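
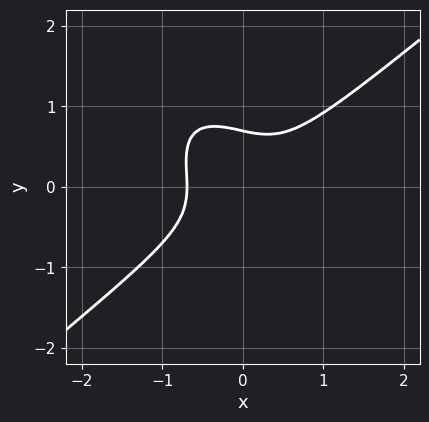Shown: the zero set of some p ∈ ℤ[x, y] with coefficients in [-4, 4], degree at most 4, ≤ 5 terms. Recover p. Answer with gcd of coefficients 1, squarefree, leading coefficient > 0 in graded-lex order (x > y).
3*x^3 - 2*x*y^2 - 3*y^3 + 1

First, the degree is 3 — a generic line meets the curve in up to 3 points.
Finally, matching integer coefficients to the picture gives p.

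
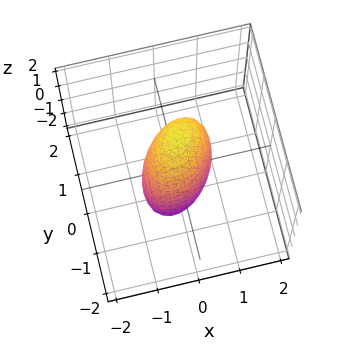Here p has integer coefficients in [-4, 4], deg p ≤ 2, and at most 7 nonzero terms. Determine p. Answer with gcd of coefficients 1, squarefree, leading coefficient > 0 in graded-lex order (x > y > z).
(a) The degree is 2 — no degree-1 surface has this shape.
(b) The integer polynomial consistent with all of this is the stated p.

3*x^2 - 2*x*y + 3*y^2 - y*z + z^2 - 2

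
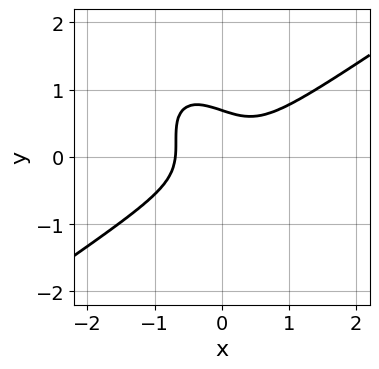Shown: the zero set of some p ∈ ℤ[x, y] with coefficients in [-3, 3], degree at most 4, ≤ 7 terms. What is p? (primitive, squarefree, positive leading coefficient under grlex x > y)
(a) deg p = 3. No degree-2 curve has this shape.
(b) Matching integer coefficients to the picture gives p.

3*x^3 - x^2*y - 3*x*y^2 - 3*y^3 + 1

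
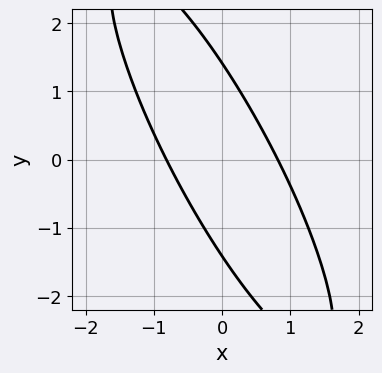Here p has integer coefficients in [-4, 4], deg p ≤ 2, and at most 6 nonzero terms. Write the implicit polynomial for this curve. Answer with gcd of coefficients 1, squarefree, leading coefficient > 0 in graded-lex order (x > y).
3*x^2 + 3*x*y + y^2 - 2

Degree: a generic line meets the curve in up to 2 points, so deg p = 2.
Solving for integer coefficients yields p as stated.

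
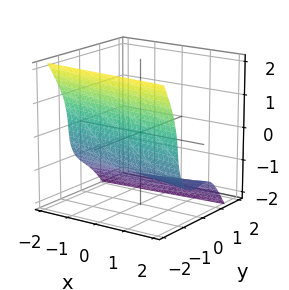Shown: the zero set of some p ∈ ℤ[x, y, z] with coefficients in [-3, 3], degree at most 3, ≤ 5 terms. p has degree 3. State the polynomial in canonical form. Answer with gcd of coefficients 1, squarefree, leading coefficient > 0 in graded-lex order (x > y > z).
3*y^3 + z^3 - x*y - y*z + 2

(a) The degree is 3 — the shape is more complex than any degree-2 surface.
(b) Checking where it meets the axes: the surface avoids every integer x-axis point in the box.
(c) Assembling these constraints gives the stated polynomial.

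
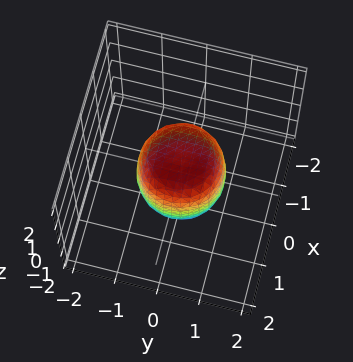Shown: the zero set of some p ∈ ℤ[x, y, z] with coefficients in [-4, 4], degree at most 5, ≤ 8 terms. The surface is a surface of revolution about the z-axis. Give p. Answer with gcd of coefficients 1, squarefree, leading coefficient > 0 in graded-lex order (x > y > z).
The degree is 4 — a generic line meets the surface in up to 4 points.
Symmetry: the z-axis is an axis of rotation, so x and y enter only as x² + y².
Observable constraints: a circular section at z = 0 has radius exactly 1; the x-axis gridline crossings are at x ∈ {-1, 1}; among the integer gridlines, it crosses the y-axis at y ∈ {-1, 1}; among the integer gridlines, it crosses the z-axis at z ∈ {-1, 1}.
Assembling these constraints gives the stated polynomial.

2*x^4 + 4*x^2*y^2 + 2*y^4 - x^2 - y^2 + z^2 - 1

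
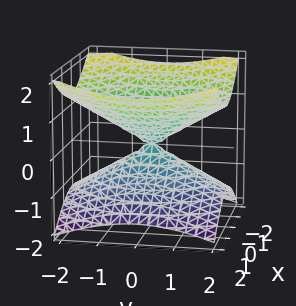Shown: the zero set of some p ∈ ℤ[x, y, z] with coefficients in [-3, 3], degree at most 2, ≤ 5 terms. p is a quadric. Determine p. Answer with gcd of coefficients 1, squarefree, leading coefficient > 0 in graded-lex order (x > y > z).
2*x^2 + y^2 - 3*z^2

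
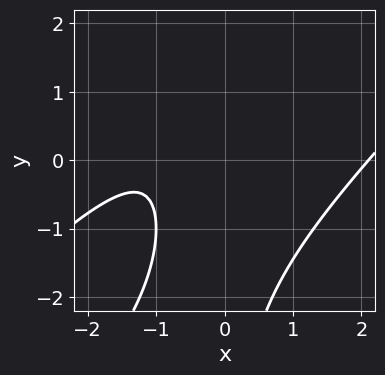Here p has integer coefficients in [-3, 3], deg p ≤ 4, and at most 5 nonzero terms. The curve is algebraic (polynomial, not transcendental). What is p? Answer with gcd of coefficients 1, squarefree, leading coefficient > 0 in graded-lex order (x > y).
x^3 - 2*x^2*y + x*y^2 - 3*x - 3

1. deg p = 3. A generic line meets the curve in up to 3 points.
2. From the axis intercepts and sections: it misses every integer gridline on the y-axis; no x-intercept at any integer in the box.
3. The integer polynomial consistent with all of this is the stated p.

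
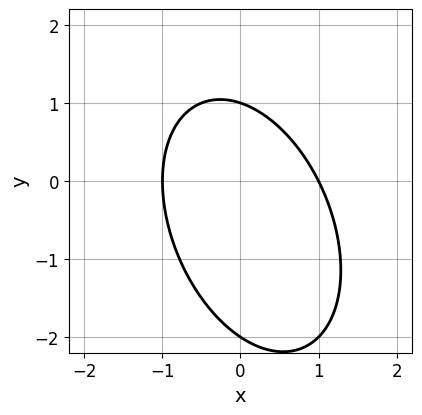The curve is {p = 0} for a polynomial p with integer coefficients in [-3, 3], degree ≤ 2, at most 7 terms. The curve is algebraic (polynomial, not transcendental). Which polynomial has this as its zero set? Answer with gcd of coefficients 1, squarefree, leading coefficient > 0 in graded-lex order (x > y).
First, degree: the shape is more complex than any degree-1 curve, so deg p = 2.
Then, from the axis intercepts and sections: the x-axis gridline crossings are at x ∈ {-1, 1}; among the integer gridlines, it crosses the y-axis at y ∈ {-2, 1}.
Finally, matching integer coefficients to the picture gives p.

2*x^2 + x*y + y^2 + y - 2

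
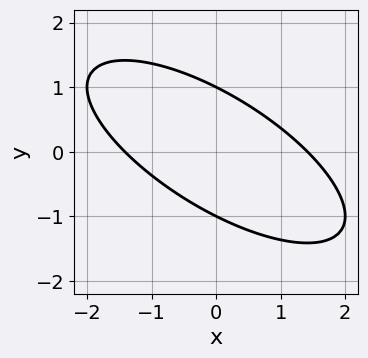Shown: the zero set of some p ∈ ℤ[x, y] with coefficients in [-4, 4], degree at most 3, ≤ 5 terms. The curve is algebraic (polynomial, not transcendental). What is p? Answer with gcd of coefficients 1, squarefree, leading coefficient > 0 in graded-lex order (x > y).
x^2 + 2*x*y + 2*y^2 - 2

First, degree: the shape is more complex than any degree-1 curve, so deg p = 2.
Then, from the axis intercepts and sections: among the integer gridlines, it crosses the y-axis at y ∈ {-1, 1}.
Finally, the integer polynomial consistent with all of this is the stated p.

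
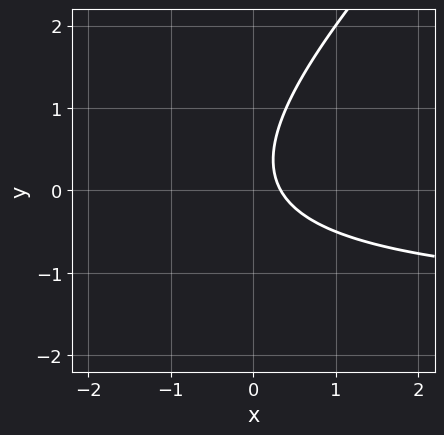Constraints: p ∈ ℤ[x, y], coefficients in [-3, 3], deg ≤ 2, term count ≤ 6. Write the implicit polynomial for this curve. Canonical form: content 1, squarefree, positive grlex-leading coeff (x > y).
2*x*y - 2*y^2 + 3*x + y - 1

(a) Degree: no degree-1 curve has this shape, so deg p = 2.
(b) Reading off the gridlines: it misses every integer gridline on the y-axis.
(c) Fitting integer coefficients to these (and the overall shape) gives p.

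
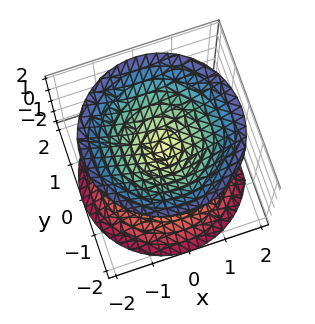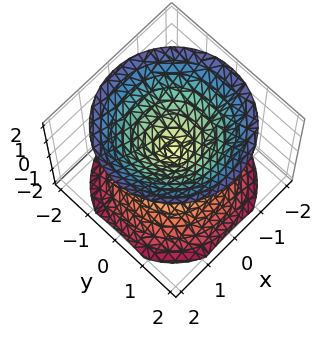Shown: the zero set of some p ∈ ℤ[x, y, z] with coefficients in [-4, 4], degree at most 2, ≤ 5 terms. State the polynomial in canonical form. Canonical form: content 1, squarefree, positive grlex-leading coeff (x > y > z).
I count 2 distinct pieces. They look like related sheets of one shape, so recover p as a whole.
Degree: two nappes meeting at a single point; a quadric, so deg p = 2.
By symmetry, the surface is invariant under rotation about z: p = q(x² + y², z); it's symmetric under z → −z, forcing even powers of z.
Reading off the gridlines: it meets the x-axis at x = 0 (among the integer gridlines); one y-axis crossing is at y = 0.
These observations pin down the coefficients.

x^2 + y^2 - z^2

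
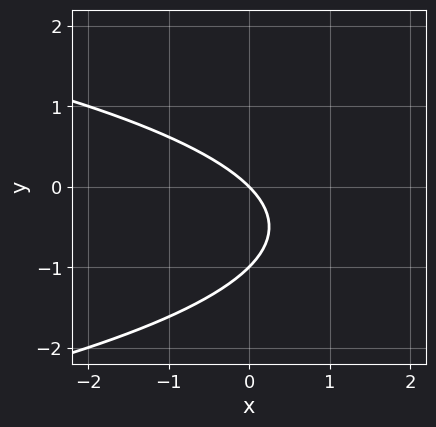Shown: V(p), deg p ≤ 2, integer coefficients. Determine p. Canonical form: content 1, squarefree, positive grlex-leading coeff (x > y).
1. Degree: no degree-1 curve has this shape, so deg p = 2.
2. From the axis intercepts and sections: the y-axis gridline crossings are at y ∈ {-1, 0}; it meets the x-axis at x = 0 (among the integer gridlines).
3. Together with the visible shape, these determine p as stated.

y^2 + x + y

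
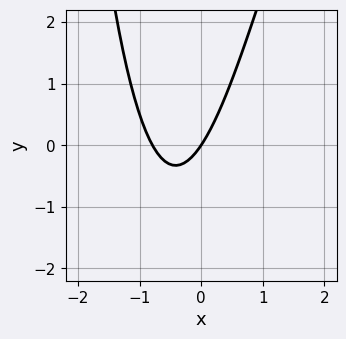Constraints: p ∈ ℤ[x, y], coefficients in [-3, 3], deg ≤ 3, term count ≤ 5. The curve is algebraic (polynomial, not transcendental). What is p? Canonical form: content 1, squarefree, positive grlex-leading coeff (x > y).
x^3 - 3*x^2 - 3*x + 2*y

(a) Degree: no degree-2 curve has this shape, so deg p = 3.
(b) Reading off the gridlines: one x-axis crossing is at x = 0; one y-axis crossing is at y = 0.
(c) Matching integer coefficients to the picture gives p.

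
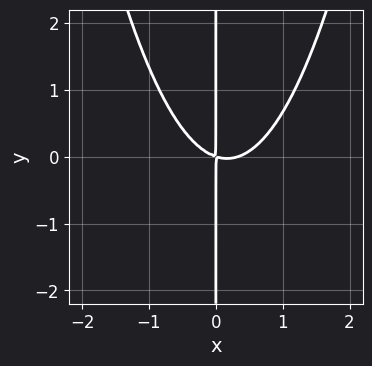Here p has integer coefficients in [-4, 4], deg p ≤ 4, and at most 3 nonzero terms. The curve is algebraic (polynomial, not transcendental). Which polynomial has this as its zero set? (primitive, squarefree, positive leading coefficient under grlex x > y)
3*x^3 - x^2 - 3*x*y

(a) deg p = 3. No degree-2 curve has this shape.
(b) Reading off the gridlines: the visible y-axis segment lies entirely on the curve.
(c) Putting this together gives p.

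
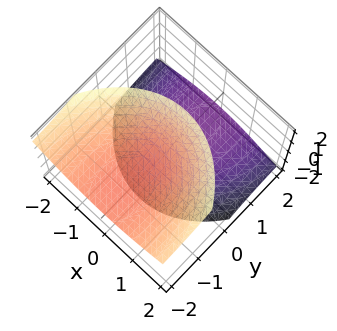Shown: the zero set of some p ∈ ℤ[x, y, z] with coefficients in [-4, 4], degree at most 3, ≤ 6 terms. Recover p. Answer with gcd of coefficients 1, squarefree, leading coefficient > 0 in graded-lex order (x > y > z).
First, I count 2 distinct pieces.
Then, deg p = 2.
Then, from the visible intercepts: no x-intercept at any integer in the box; it misses every integer gridline on the y-axis.
Finally, matching integer coefficients to the picture gives p.

2*x^2 + y^2 + 3*y*z - 2*z^2 + 3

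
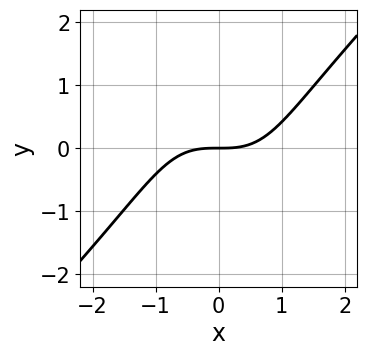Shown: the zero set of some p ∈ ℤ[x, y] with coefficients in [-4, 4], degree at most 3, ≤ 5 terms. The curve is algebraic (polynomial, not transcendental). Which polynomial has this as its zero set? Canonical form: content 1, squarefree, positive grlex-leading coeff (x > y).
x^3 - x*y^2 - 2*y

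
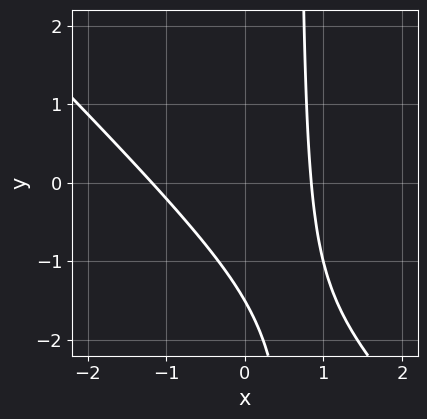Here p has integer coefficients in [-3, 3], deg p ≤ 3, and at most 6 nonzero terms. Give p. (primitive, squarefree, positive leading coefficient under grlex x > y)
3*x^2 + 3*x*y + x - 2*y - 3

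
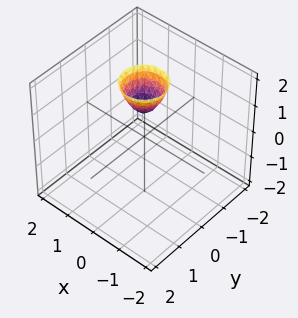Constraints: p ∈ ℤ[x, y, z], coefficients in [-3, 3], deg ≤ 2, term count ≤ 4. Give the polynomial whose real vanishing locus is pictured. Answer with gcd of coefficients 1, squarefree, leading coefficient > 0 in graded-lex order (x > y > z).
2*x^2 + 2*y^2 - z + 1

(a) The degree is 2 — no degree-1 surface has this shape.
(b) Symmetries: every cross-section ⟂ z is a circle, so x, y appear only via x² + y².
(c) From the visible intercepts: it misses every integer gridline on the y-axis; the surface avoids every integer x-axis point in the box.
(d) Fitting integer coefficients to these (and the overall shape) gives p. Check: (0, 0, 1) on the z-axis lies on the surface, and p(0, 0, 1) = 0. ✓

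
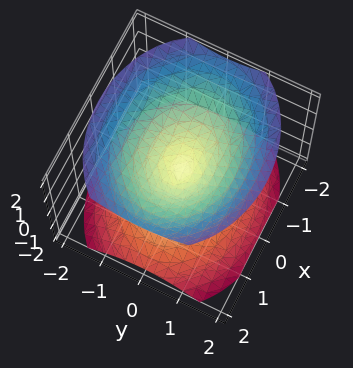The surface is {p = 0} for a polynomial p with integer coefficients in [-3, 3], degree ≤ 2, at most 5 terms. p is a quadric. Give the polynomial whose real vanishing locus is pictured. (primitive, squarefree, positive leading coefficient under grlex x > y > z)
2*x^2 + 3*y^2 - 3*z^2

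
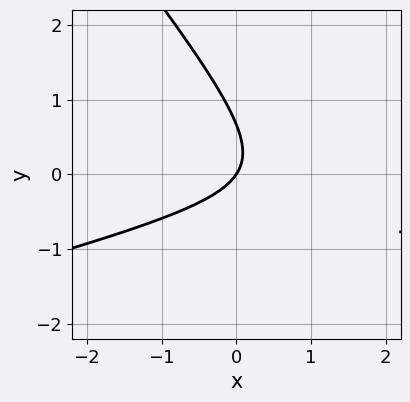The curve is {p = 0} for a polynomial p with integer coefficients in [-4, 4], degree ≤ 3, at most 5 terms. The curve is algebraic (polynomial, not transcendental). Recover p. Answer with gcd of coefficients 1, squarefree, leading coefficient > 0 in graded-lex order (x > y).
x^2 - 3*x*y - 3*y^2 - 3*x + 2*y

1. The degree is 2 — no degree-1 curve has this shape.
2. Observable constraints: it meets the y-axis at y = 0 (among the integer gridlines); one x-axis crossing is at x = 0.
3. Assembling these constraints gives the stated polynomial.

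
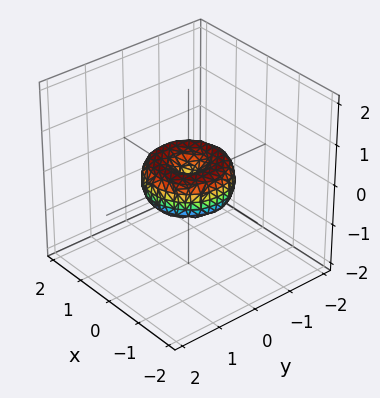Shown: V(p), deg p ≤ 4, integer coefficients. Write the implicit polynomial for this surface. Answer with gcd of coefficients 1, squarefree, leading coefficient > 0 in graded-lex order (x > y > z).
First, degree: a generic line meets the surface in up to 4 points, so deg p = 4.
Then, symmetry: every cross-section ⟂ z is a circle, so x, y appear only via x² + y².
Then, from the visible intercepts: among the integer gridlines, it crosses the y-axis at y ∈ {-1, 0, 1}; among the integer gridlines, it crosses the x-axis at x ∈ {-1, 0, 1}; one z-axis crossing is at z = 0; a circular section at z = 0 has radius exactly 1.
Finally, fitting integer coefficients to these (and the overall shape) gives p.

x^4 + 2*x^2*y^2 + y^4 - x^2 - y^2 + z^2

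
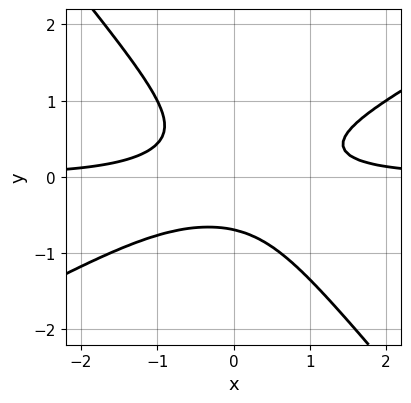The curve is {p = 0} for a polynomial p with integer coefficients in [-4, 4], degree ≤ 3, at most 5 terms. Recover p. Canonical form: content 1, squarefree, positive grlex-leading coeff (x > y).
2*x^2*y - 2*x*y^2 - 3*y^3 - 1

(a) The degree is 3 — a generic line meets the curve in up to 3 points.
(b) From the visible intercepts: it misses every integer gridline on the x-axis.
(c) Matching integer coefficients to the picture gives p.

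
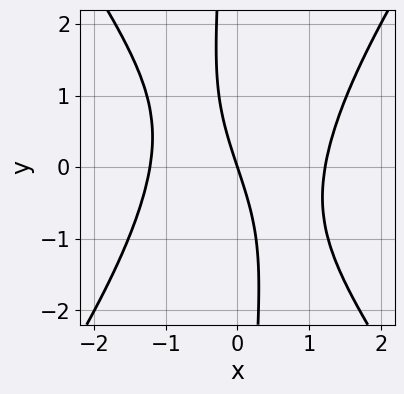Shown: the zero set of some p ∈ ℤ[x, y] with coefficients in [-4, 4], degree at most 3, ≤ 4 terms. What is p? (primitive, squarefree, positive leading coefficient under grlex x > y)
2*x^3 - x*y^2 - 3*x - y

The degree is 3 — no degree-2 curve has this shape.
Checking where it meets the axes: one x-axis crossing is at x = 0; it crosses the y-axis at the gridline y = 0.
Assembling these constraints gives the stated polynomial.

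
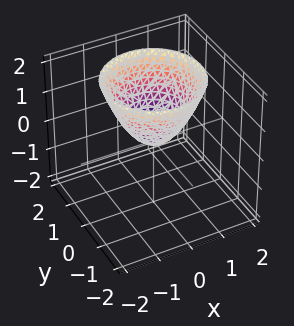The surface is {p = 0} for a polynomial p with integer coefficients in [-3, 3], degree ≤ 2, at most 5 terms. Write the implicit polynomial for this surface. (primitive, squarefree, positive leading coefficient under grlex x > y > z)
deg p = 2. A single bowl opening along one axis; a quadric.
Symmetry: the z-axis is an axis of rotation, so x and y enter only as x² + y².
Observable constraints: it crosses the x-axis at the gridline x = 0; it crosses the y-axis at the gridline y = 0; it crosses the z-axis at the gridline z = 0.
The integer polynomial consistent with all of this is the stated p.

x^2 + y^2 - z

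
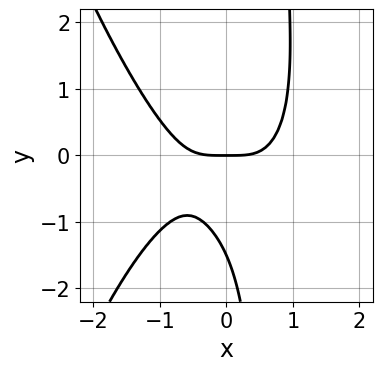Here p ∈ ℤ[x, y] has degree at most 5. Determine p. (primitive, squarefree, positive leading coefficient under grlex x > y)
3*x^4 + 3*x*y^2 - 2*y^2 - 3*y

(a) Degree: no degree-3 curve has this shape, so deg p = 4.
(b) Observable constraints: it meets the y-axis at y = 0 (among the integer gridlines); it crosses the x-axis at the gridline x = 0.
(c) These observations pin down the coefficients.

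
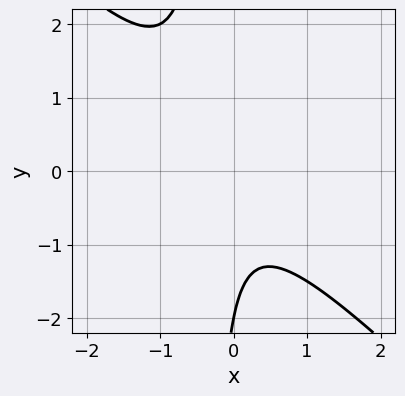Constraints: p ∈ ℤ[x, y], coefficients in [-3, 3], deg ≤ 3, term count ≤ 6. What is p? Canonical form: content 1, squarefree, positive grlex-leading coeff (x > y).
3*x^2 + 3*x*y + x + y + 2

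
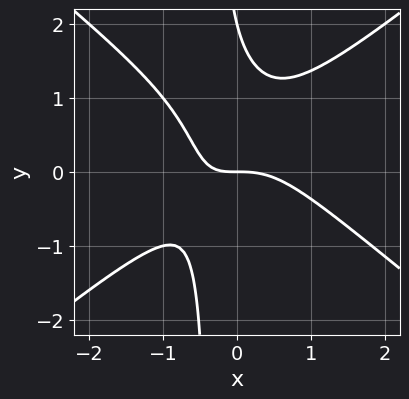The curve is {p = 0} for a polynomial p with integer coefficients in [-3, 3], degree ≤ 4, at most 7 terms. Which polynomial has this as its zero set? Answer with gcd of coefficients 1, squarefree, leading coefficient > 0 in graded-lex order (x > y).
1. The degree is 3 — a generic line meets the curve in up to 3 points.
2. Observable constraints: the y-axis gridline crossings are at y ∈ {0, 2}; one x-axis crossing is at x = 0.
3. Solving for integer coefficients yields p as stated.

2*x^3 - 3*x*y^2 + 2*x*y - y^2 + 2*y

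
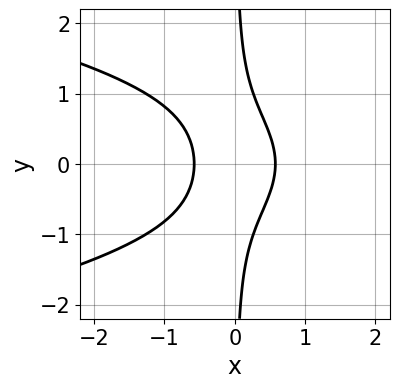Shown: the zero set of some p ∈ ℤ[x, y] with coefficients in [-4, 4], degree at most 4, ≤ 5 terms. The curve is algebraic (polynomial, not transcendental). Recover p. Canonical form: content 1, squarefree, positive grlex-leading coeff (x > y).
1. deg p = 3.
2. Symmetries: it's symmetric under y → −y, forcing even powers of y.
3. From the visible intercepts: no y-intercept at any integer in the box.
4. Together with the visible shape, these determine p as stated.

3*x*y^2 + 3*x^2 - 1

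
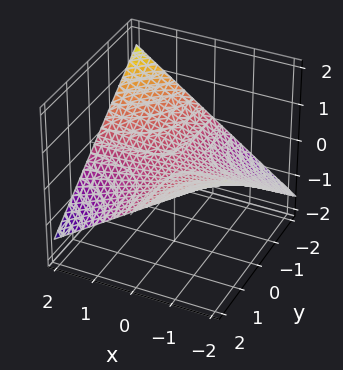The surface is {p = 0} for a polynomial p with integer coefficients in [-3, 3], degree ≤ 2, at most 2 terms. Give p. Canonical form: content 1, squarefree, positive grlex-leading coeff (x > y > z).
x*y + 3*z

deg p = 2. A hyperbolic paraboloid; a quadric.
From the axis intercepts and sections: the visible x-axis segment lies entirely on the surface; it meets the z-axis at z = 0 (among the integer gridlines).
Putting this together gives p. Check: (0, -1, 0) on the y-axis lies on the surface, and p(0, -1, 0) = 0. ✓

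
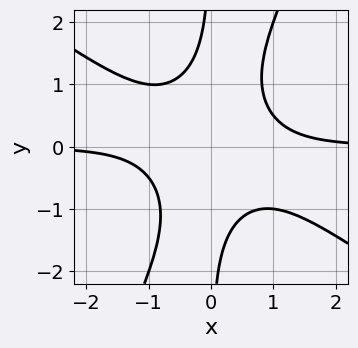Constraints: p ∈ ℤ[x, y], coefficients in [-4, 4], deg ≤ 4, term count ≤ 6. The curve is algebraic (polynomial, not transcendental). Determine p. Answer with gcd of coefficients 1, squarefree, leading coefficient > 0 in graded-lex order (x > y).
3*x^3*y + 3*x^2*y^2 - 2*x*y^3 - 2

1. Degree: no degree-3 curve has this shape, so deg p = 4.
2. Reading off the gridlines: no y-intercept at any integer in the box; it misses every integer gridline on the x-axis.
3. The integer polynomial consistent with all of this is the stated p.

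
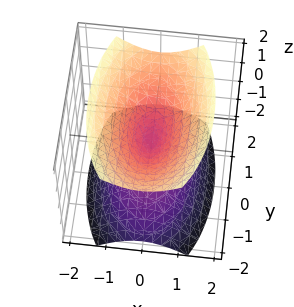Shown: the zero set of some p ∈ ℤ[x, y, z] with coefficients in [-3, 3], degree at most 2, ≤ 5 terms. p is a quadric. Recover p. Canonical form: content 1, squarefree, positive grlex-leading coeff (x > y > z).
3*x^2 + y^2 - 2*z^2

First, the picture has 2 separate pieces. Treating them together as one polynomial.
Next, degree: two nappes meeting at a single point; a quadric, so deg p = 2.
Then, symmetries: it's symmetric under y → −y, forcing even powers of y; the x ↦ −x reflection is a symmetry, so x appears only in even powers; mirror symmetry z ↦ −z ⇒ only even powers of z.
Next, from the visible intercepts: it crosses the z-axis at the gridline z = 0; it meets the y-axis at y = 0 (among the integer gridlines); it meets the x-axis at x = 0 (among the integer gridlines).
Finally, fitting integer coefficients to these (and the overall shape) gives p.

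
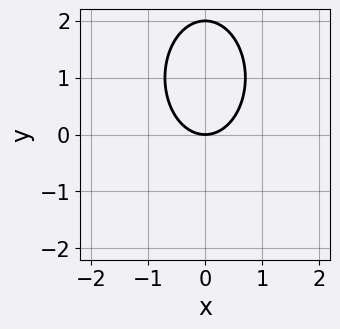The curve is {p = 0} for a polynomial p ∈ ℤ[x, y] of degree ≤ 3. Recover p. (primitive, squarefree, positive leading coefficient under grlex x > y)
2*x^2 + y^2 - 2*y

First, deg p = 2. No degree-1 curve has this shape.
Next, symmetries: mirror symmetry x ↦ −x ⇒ only even powers of x.
Next, from the axis intercepts and sections: the y-axis gridline crossings are at y ∈ {0, 2}; it meets the x-axis at x = 0 (among the integer gridlines).
Finally, together with the visible shape, these determine p as stated.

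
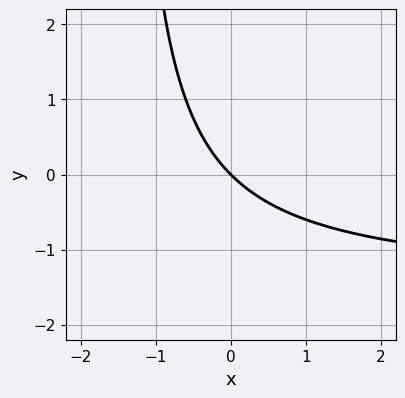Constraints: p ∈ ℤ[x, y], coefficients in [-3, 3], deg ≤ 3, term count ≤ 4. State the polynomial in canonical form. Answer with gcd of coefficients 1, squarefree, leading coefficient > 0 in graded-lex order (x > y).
1. Degree: a generic line meets the curve in up to 2 points, so deg p = 2.
2. Checking where it meets the axes: one y-axis crossing is at y = 0; it crosses the x-axis at the gridline x = 0.
3. Matching integer coefficients to the picture gives p.

2*x*y + 3*x + 3*y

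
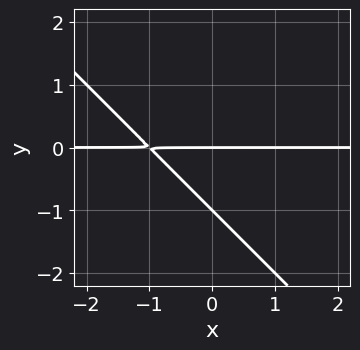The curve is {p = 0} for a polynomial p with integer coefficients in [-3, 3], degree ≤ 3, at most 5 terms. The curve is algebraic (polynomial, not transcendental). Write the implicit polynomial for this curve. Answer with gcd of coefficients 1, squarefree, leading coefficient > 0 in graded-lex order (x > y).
1. Degree: the shape is more complex than any degree-1 curve, so deg p = 2.
2. Against the integer gridlines: every point of the x-axis in the box is on the curve; among the integer gridlines, it crosses the y-axis at y ∈ {-1, 0}.
3. The integer polynomial consistent with all of this is the stated p.

x*y + y^2 + y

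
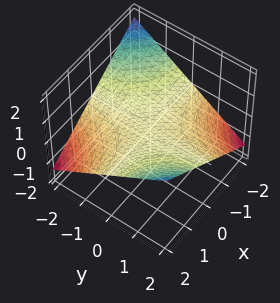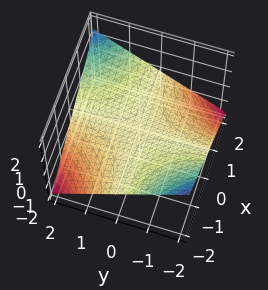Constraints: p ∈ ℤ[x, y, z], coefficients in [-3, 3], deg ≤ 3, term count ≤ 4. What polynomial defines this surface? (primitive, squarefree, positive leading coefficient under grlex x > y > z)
First, the degree is 2 — a saddle surface; a quadric.
Then, observable constraints: the visible y-axis segment lies entirely on the surface; the visible x-axis segment lies entirely on the surface; it crosses the z-axis at the gridline z = 0.
Finally, matching integer coefficients to the picture gives p.

x*y - 3*z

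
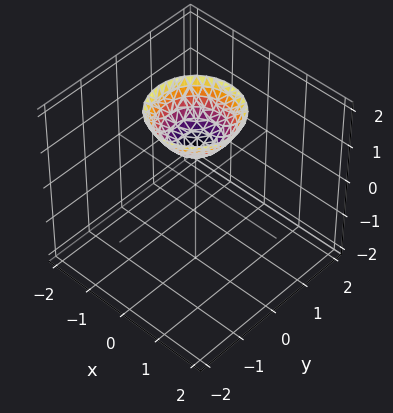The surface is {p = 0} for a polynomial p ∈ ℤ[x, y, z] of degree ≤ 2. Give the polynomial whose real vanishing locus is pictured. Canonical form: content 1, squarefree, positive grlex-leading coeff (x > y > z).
x^2 + y^2 - z + 1

1. deg p = 2. The shape is more complex than any degree-1 surface.
2. Symmetry: the surface is invariant under rotation about z: p = q(x² + y², z).
3. Observable constraints: a circular section at z = 2 has radius exactly 1; the surface avoids every integer x-axis point in the box; it crosses the z-axis at the gridline z = 1.
4. The integer polynomial consistent with all of this is the stated p.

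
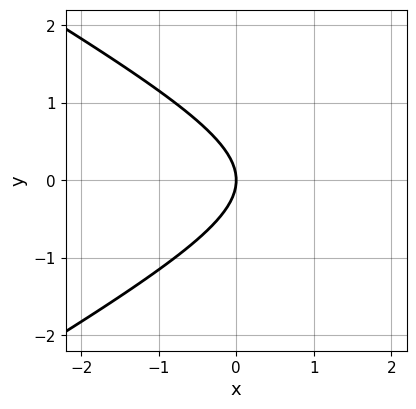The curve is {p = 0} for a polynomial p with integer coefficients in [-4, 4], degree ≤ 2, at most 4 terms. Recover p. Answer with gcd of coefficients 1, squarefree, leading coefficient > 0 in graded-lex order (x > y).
x^2 - 3*y^2 - 3*x

deg p = 2. The shape is more complex than any degree-1 curve.
Symmetries: mirror symmetry y ↦ −y ⇒ only even powers of y.
Reading off the gridlines: it meets the x-axis at x = 0 (among the integer gridlines); one y-axis crossing is at y = 0.
Together with the visible shape, these determine p as stated.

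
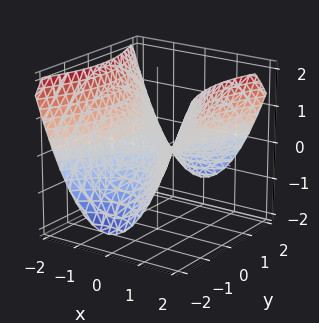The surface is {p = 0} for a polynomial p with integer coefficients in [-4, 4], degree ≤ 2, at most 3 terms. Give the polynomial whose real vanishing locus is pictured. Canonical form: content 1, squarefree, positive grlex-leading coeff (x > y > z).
(a) deg p = 2. A saddle surface; a quadric.
(b) Symmetries: the x ↦ −x reflection is a symmetry, so x appears only in even powers; mirror symmetry y ↦ −y ⇒ only even powers of y.
(c) From the axis intercepts and sections: it crosses the y-axis at the gridline y = 0; it meets the x-axis at x = 0 (among the integer gridlines).
(d) Putting this together gives p.

2*x^2 - y^2 - 3*z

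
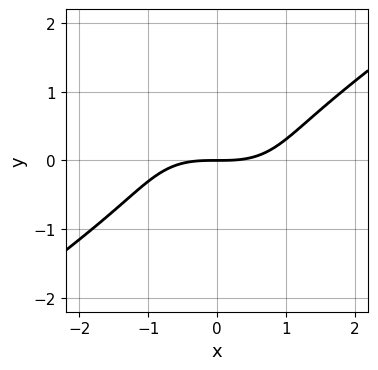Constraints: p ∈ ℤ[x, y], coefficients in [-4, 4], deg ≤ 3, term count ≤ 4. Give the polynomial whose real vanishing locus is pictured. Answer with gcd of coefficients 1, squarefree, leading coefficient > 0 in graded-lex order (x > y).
First, deg p = 3. The shape is more complex than any degree-2 curve.
Then, reading off the gridlines: it meets the y-axis at y = 0 (among the integer gridlines); one x-axis crossing is at x = 0.
Finally, putting this together gives p.

x^3 - 3*y^3 - 3*y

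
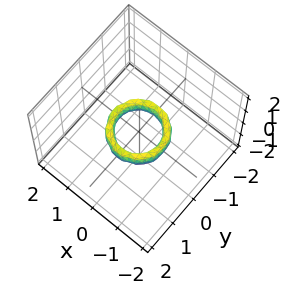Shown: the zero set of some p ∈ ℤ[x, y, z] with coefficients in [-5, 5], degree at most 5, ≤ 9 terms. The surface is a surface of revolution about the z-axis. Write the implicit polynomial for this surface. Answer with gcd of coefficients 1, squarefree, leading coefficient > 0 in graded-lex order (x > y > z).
First, deg p = 4.
Next, symmetries: rotational symmetry about the z-axis ⇒ p depends on x, y only through x² + y².
Then, from the axis intercepts and sections: a circular section at z = 0 has radius between 0 and 1; among the integer gridlines, it crosses the x-axis at x ∈ {-1, 1}; the y-axis gridline crossings are at y ∈ {-1, 1}; it misses every integer gridline on the z-axis.
Finally, assembling these constraints gives the stated polynomial.

2*x^4 + 4*x^2*y^2 + 2*y^4 - 3*x^2 - 3*y^2 + z^2 + 1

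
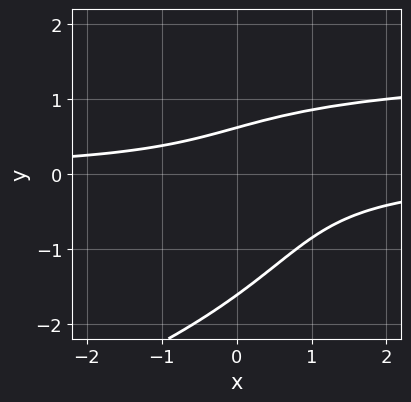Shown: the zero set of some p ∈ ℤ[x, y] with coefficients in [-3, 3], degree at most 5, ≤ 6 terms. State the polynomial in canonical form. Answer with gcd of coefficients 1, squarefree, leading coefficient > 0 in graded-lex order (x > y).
y^4 + 2*x*y^2 - 3*x*y + 3*y - 2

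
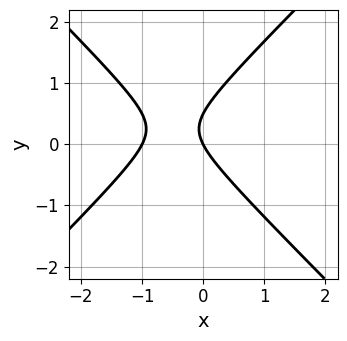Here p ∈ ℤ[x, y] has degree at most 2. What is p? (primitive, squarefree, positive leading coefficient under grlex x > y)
2*x^2 - 2*y^2 + 2*x + y

(a) The degree is 2 — a generic line meets the curve in up to 2 points.
(b) From the axis intercepts and sections: among the integer gridlines, it crosses the x-axis at x ∈ {-1, 0}; it meets the y-axis at y = 0 (among the integer gridlines).
(c) Together with the visible shape, these determine p as stated.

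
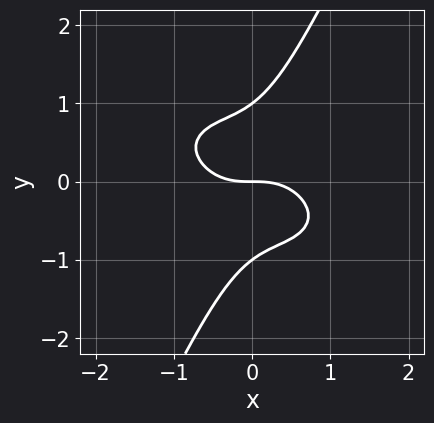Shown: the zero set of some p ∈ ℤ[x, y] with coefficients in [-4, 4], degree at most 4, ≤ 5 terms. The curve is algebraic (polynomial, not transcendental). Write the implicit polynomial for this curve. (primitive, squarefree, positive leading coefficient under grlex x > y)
First, the degree is 3 — a generic line meets the curve in up to 3 points.
Then, observable constraints: the y-axis gridline crossings are at y ∈ {-1, 0, 1}; one x-axis crossing is at x = 0.
Finally, fitting integer coefficients to these (and the overall shape) gives p.

2*x^3 + 2*x^2*y + 3*x*y^2 - 2*y^3 + 2*y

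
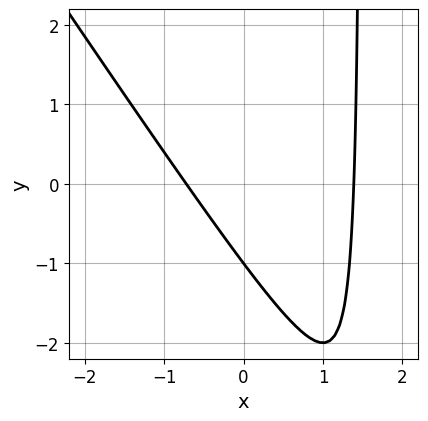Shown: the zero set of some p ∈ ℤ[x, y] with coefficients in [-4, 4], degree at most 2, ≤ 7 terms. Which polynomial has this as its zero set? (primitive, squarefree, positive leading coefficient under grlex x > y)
1. The degree is 2 — no degree-1 curve has this shape.
2. Checking where it meets the axes: it crosses the y-axis at the gridline y = -1.
3. Fitting integer coefficients to these (and the overall shape) gives p.

3*x^2 + 2*x*y - 2*x - 3*y - 3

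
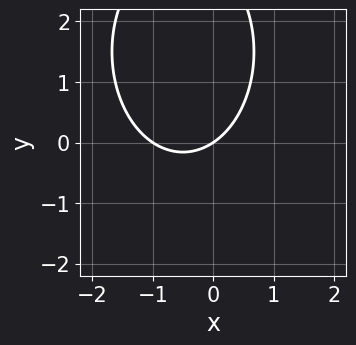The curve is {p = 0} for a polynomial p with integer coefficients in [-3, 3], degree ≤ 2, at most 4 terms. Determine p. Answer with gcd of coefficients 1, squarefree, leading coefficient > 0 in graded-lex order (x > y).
2*x^2 + y^2 + 2*x - 3*y

First, the degree is 2 — a generic line meets the curve in up to 2 points.
Then, observable constraints: it meets the y-axis at y = 0 (among the integer gridlines); the x-axis gridline crossings are at x ∈ {-1, 0}.
Finally, assembling these constraints gives the stated polynomial.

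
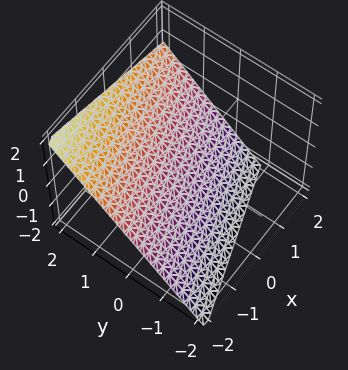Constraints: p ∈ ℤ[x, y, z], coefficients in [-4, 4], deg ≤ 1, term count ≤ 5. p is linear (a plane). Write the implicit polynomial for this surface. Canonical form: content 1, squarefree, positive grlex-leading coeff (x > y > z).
Degree: the surface is flat (a plane), so deg p = 1.
Reading off the gridlines: it crosses the x-axis at the gridline x = -2.
Matching integer coefficients to the picture gives p.

x - 3*y + 3*z + 2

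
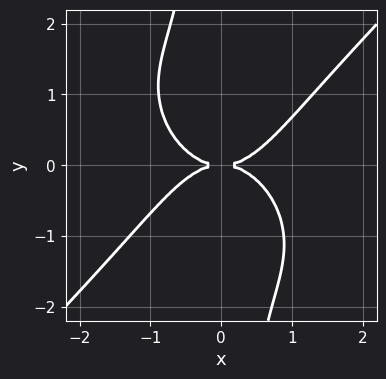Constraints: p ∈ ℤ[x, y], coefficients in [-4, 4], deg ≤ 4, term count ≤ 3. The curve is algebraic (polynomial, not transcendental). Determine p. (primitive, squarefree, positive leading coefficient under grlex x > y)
The degree is 4 — no degree-3 curve has this shape.
Against the integer gridlines: it crosses the y-axis at the gridline y = 0; one x-axis crossing is at x = 0.
Together with the visible shape, these determine p as stated.

2*x^4 - 2*x*y^3 - 3*y^2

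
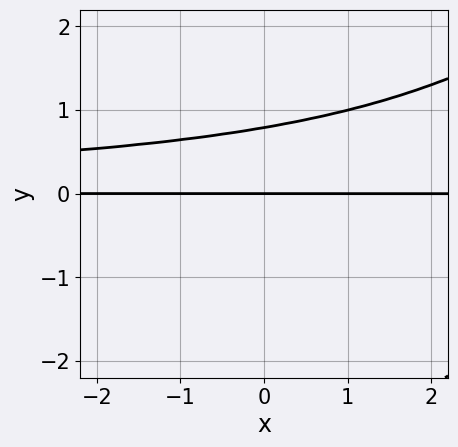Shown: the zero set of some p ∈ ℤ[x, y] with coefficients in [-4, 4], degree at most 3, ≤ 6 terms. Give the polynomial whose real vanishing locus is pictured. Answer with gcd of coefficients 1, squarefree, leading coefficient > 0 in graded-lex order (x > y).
x*y^2 - y^3 - 3*y^2 + 3*y

1. Degree: no degree-2 curve has this shape, so deg p = 3.
2. Observable constraints: one y-axis crossing is at y = 0; the visible x-axis segment lies entirely on the curve.
3. Putting this together gives p.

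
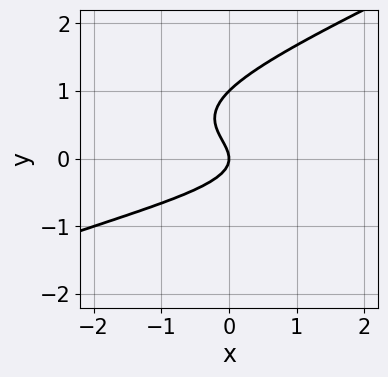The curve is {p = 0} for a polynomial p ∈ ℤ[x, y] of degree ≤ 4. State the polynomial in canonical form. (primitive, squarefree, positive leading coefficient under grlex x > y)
x*y^2 - 2*y^3 + 2*y^2 + x

1. Degree: no degree-2 curve has this shape, so deg p = 3.
2. Checking where it meets the axes: among the integer gridlines, it crosses the y-axis at y ∈ {0, 1}; it crosses the x-axis at the gridline x = 0.
3. Together with the visible shape, these determine p as stated.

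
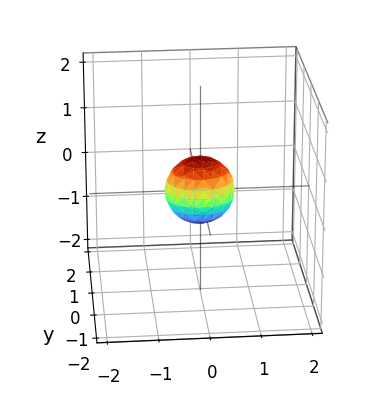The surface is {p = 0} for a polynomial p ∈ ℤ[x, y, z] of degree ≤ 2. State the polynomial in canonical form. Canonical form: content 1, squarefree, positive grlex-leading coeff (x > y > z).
2*x^2 + 3*y^2 + 2*z^2 - 1

First, deg p = 2. A closed, bounded, convex surface; a quadric.
Next, symmetries: it's symmetric under y → −y, forcing even powers of y; the x ↦ −x reflection is a symmetry, so x appears only in even powers; the z ↦ −z reflection is a symmetry, so z appears only in even powers.
Finally, together with the visible shape, these determine p as stated.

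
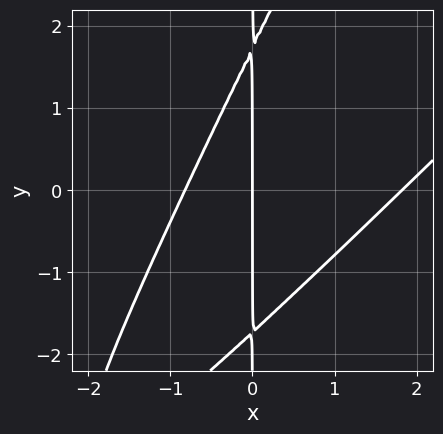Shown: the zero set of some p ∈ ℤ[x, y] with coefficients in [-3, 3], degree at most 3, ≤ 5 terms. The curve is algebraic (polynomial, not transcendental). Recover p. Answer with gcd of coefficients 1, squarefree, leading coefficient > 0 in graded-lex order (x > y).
First, degree: no degree-2 curve has this shape, so deg p = 3.
Next, observable constraints: every point of the y-axis in the box is on the curve; one x-axis crossing is at x = 0.
Finally, together with the visible shape, these determine p as stated.

2*x^3 - 3*x^2*y + x*y^2 - 2*x^2 - 3*x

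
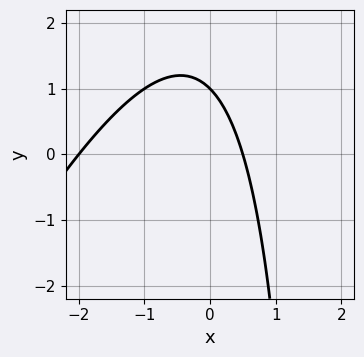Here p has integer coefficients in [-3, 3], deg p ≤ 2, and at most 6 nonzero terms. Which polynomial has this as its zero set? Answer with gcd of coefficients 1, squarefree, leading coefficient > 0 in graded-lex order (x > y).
1. The degree is 2 — no degree-1 curve has this shape.
2. From the axis intercepts and sections: one x-axis crossing is at x = -2; it crosses the y-axis at the gridline y = 1.
3. Together with the visible shape, these determine p as stated.

2*x^2 - x*y + 3*x + 2*y - 2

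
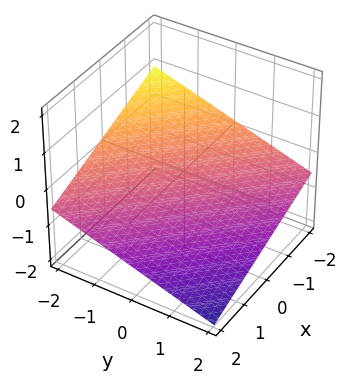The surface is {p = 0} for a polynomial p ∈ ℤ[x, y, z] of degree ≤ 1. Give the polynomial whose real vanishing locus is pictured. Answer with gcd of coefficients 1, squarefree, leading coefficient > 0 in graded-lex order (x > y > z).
First, degree: every cross-section is a straight line — this is a plane, so deg p = 1.
Next, observable constraints: it meets the y-axis at y = -2 (among the integer gridlines); one x-axis crossing is at x = -2.
Finally, matching integer coefficients to the picture gives p.

x + y + 3*z + 2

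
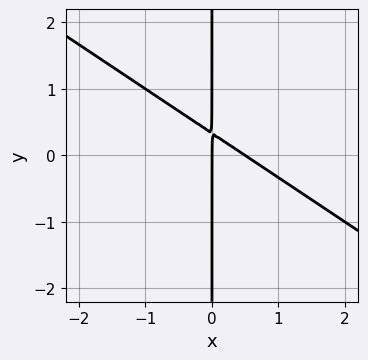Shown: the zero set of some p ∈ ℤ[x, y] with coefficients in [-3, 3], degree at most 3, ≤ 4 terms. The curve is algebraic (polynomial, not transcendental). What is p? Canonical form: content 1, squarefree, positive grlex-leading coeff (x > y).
2*x^2 + 3*x*y - x

1. deg p = 2. The shape is more complex than any degree-1 curve.
2. Checking where it meets the axes: every point of the y-axis in the box is on the curve; one x-axis crossing is at x = 0.
3. Assembling these constraints gives the stated polynomial.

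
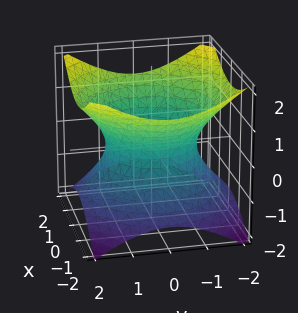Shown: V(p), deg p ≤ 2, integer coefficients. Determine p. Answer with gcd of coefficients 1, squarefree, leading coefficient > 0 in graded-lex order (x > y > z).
2*x^2 + 2*y^2 - 3*z^2 - 3

The degree is 2 — the shape is more complex than any degree-1 surface.
By symmetry, the surface is invariant under rotation about z: p = q(x² + y², z).
From the axis intercepts and sections: the surface avoids every integer z-axis point in the box; a circular section at z = -1 has radius between 1 and 2.
Matching integer coefficients to the picture gives p.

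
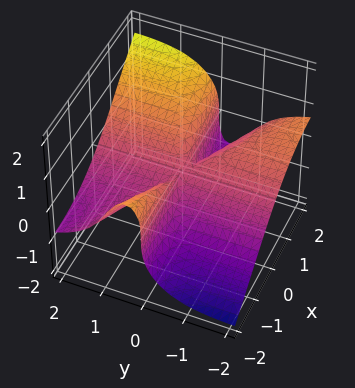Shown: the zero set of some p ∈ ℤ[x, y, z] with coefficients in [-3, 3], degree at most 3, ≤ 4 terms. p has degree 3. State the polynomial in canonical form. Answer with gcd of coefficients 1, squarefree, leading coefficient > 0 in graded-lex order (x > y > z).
1. The degree is 3 — no degree-2 surface has this shape.
2. Checking where it meets the axes: the visible x-axis segment lies entirely on the surface; every point of the y-axis in the box is on the surface.
3. The integer polynomial consistent with all of this is the stated p.

x^2*y + 2*x*y^2 - 3*y^2*z - z^3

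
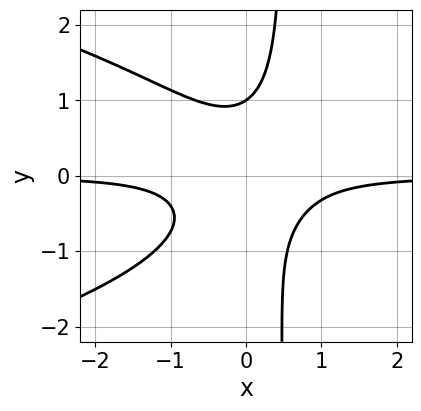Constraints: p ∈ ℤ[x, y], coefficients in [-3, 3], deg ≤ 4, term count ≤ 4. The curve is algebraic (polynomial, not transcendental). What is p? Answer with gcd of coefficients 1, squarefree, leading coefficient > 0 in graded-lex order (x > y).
deg p = 4.
From the axis intercepts and sections: it misses every integer gridline on the x-axis; one y-axis crossing is at y = 1.
Matching integer coefficients to the picture gives p.

2*x*y^3 + 3*x^2*y - y^3 + 1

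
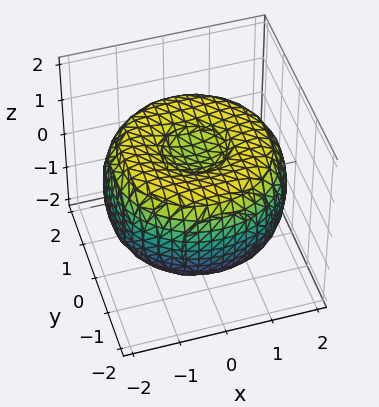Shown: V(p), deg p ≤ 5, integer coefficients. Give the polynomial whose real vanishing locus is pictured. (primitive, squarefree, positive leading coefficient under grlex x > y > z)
x^4 + 2*x^2*y^2 + y^4 - 3*x^2 - 3*y^2 + 3*z^2 - 2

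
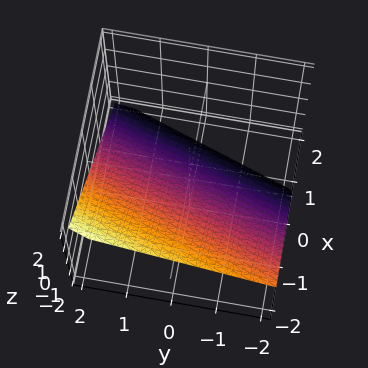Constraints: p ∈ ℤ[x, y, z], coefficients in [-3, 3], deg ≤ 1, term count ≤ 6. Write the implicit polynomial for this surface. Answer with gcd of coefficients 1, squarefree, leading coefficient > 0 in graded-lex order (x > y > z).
Degree: every cross-section is a straight line — this is a plane, so deg p = 1.
Against the integer gridlines: one y-axis crossing is at y = 2.
Fitting integer coefficients to these (and the overall shape) gives p.

3*x - y + 3*z + 2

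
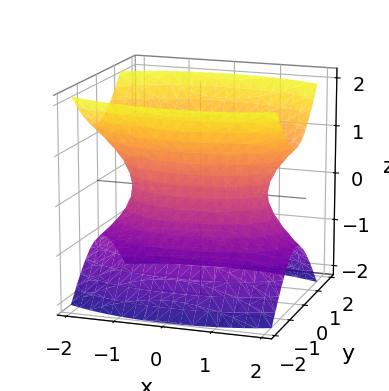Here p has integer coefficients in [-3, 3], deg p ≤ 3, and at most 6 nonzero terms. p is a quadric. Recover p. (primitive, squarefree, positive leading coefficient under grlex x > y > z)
First, deg p = 2. An hourglass — one-sheet hyperboloid; a quadric.
Next, symmetries: mirror symmetry x ↦ −x ⇒ only even powers of x; the z ↦ −z reflection is a symmetry, so z appears only in even powers; the y ↦ −y reflection is a symmetry, so y appears only in even powers.
Next, reading off the gridlines: no z-intercept at any integer in the box.
Finally, putting this together gives p.

x^2 + 3*y^2 - 2*z^2 - 2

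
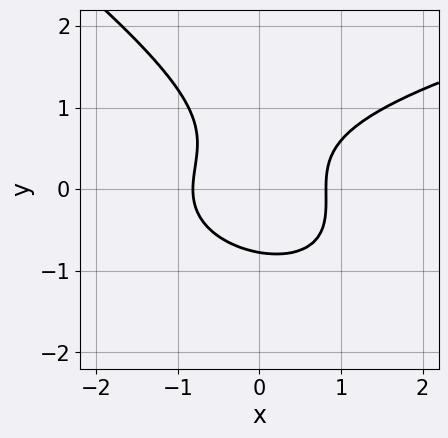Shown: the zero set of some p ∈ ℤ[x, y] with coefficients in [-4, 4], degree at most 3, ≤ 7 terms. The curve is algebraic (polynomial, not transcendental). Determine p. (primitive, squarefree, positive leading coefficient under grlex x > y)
(a) deg p = 3.
(b) Putting this together gives p.

2*x*y^2 + 3*y^3 - 3*x^2 - y^2 + 2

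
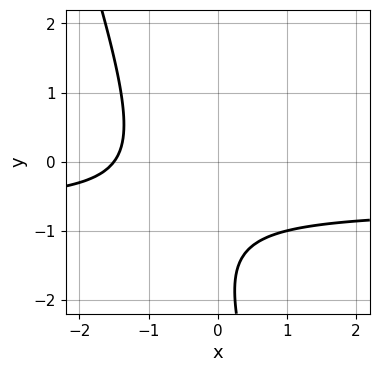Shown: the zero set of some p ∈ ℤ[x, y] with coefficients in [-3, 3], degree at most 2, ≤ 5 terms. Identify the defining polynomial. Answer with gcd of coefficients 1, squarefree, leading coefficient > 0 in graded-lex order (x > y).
First, the degree is 2 — the shape is more complex than any degree-1 curve.
Next, observable constraints: no y-intercept at any integer in the box.
Finally, matching integer coefficients to the picture gives p.

3*x*y + y^2 + 2*x + 3*y + 3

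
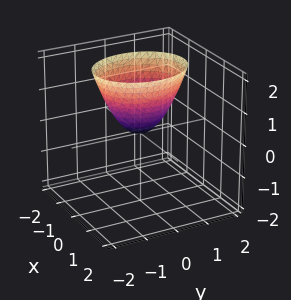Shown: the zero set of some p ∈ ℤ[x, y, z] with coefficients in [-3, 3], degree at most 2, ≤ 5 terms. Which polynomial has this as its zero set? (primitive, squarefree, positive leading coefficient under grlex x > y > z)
3*x^2 + 2*y^2 - 2*z

1. deg p = 2.
2. Symmetries: it's symmetric under x → −x, forcing even powers of x; it's symmetric under y → −y, forcing even powers of y.
3. Checking where it meets the axes: one x-axis crossing is at x = 0; it meets the y-axis at y = 0 (among the integer gridlines).
4. Putting this together gives p.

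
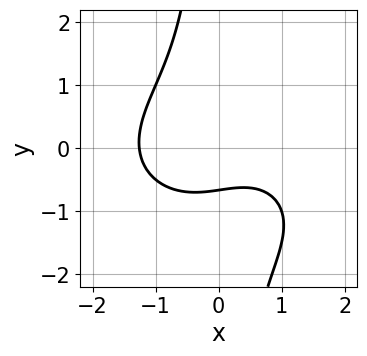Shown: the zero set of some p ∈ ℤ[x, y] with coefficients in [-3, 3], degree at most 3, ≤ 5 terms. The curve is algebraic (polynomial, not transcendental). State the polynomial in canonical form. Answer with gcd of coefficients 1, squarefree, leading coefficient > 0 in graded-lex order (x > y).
Degree: the shape is more complex than any degree-2 curve, so deg p = 3.
Solving for integer coefficients yields p as stated.

x^3 + 2*x*y^2 + 2*x*y + 3*y + 2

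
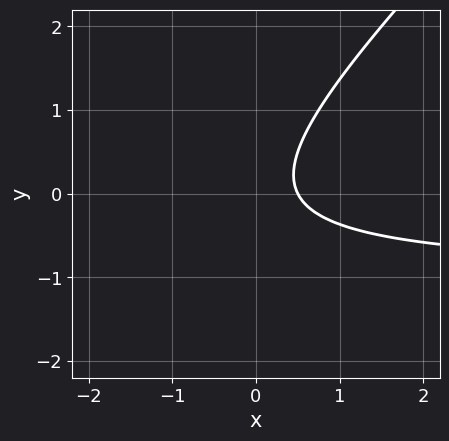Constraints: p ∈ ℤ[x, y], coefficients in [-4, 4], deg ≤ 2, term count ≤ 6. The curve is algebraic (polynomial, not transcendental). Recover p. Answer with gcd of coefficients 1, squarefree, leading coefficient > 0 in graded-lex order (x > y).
2*x*y - 2*y^2 + 2*x - 1

First, deg p = 2.
Then, from the axis intercepts and sections: the curve avoids every integer y-axis point in the box.
Finally, these observations pin down the coefficients.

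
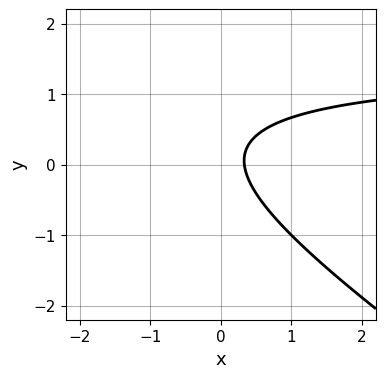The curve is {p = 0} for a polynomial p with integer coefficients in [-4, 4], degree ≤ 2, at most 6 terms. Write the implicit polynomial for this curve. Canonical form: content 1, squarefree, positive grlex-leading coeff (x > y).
2*x*y + 3*y^2 - 3*x - y + 1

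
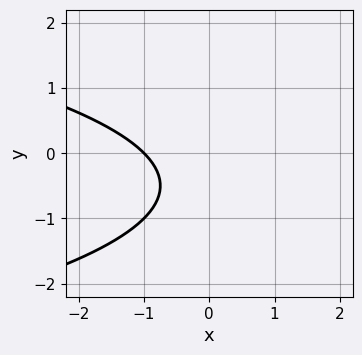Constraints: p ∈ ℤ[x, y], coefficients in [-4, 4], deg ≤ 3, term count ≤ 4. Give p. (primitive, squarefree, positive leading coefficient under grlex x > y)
First, degree: a generic line meets the curve in up to 2 points, so deg p = 2.
Next, from the visible intercepts: one x-axis crossing is at x = -1; it misses every integer gridline on the y-axis.
Finally, solving for integer coefficients yields p as stated.

y^2 + x + y + 1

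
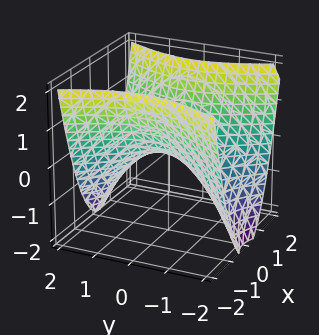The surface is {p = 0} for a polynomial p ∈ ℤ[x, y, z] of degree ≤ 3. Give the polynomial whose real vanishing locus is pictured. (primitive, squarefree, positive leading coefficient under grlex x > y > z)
1. The degree is 2 — a saddle surface; a quadric.
2. Symmetries: the y ↦ −y reflection is a symmetry, so y appears only in even powers; mirror symmetry x ↦ −x ⇒ only even powers of x.
3. Reading off the gridlines: one z-axis crossing is at z = 0; one y-axis crossing is at y = 0; it crosses the x-axis at the gridline x = 0.
4. These observations pin down the coefficients.

2*x^2 - y^2 - 2*z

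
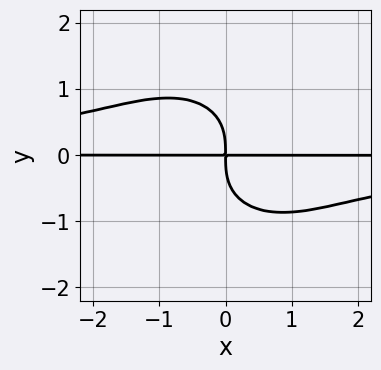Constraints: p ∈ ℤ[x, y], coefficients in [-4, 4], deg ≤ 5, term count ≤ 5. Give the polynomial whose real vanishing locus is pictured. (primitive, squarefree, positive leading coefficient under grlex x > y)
2*x^2*y^2 + 2*y^4 + 3*x*y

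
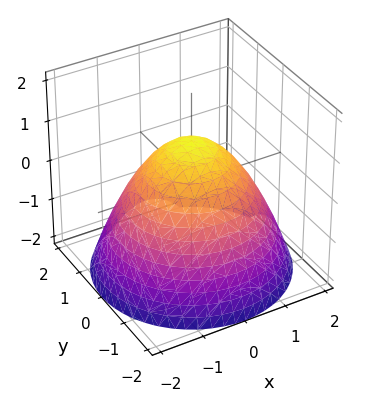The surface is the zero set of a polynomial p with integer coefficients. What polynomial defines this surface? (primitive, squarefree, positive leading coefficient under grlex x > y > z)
First, deg p = 2.
Then, symmetry: every cross-section ⟂ z is a circle, so x, y appear only via x² + y².
Then, against the integer gridlines: it meets the z-axis at z = 1 (among the integer gridlines); a circular section at z = 0 has radius between 1 and 2.
Finally, together with the visible shape, these determine p as stated.

2*x^2 + 2*y^2 + 3*z - 3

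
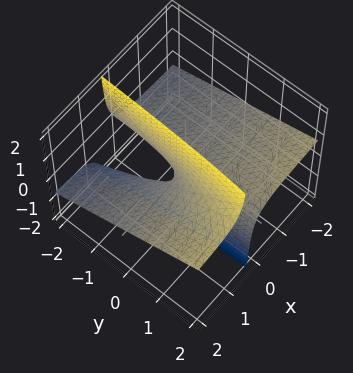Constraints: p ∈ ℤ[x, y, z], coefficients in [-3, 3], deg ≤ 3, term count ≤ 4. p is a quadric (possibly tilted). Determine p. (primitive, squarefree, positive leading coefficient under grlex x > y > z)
Degree: the shape is more complex than any degree-1 surface, so deg p = 2.
Observable constraints: the visible x-axis segment lies entirely on the surface; the visible y-axis segment lies entirely on the surface.
Fitting integer coefficients to these (and the overall shape) gives p.

x*y - 3*x*z + z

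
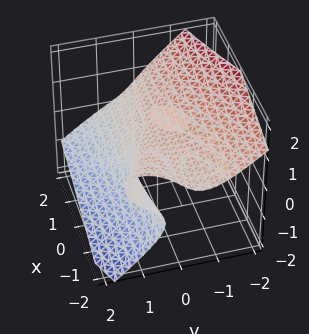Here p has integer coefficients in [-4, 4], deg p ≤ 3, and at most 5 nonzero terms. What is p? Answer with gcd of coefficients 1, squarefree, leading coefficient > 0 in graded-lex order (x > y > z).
(a) There are 2 components. Treating them together as one polynomial.
(b) deg p = 3. The shape is more complex than any degree-2 surface.
(c) Against the integer gridlines: no x-intercept at any integer in the box.
(d) These observations pin down the coefficients.

3*x*y*z + 2*y^3 + 3*z^3 + y*z - 1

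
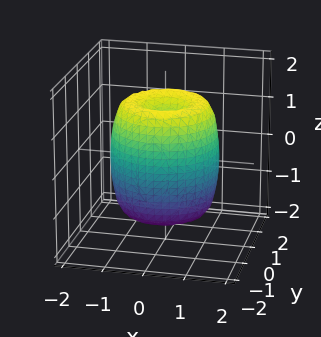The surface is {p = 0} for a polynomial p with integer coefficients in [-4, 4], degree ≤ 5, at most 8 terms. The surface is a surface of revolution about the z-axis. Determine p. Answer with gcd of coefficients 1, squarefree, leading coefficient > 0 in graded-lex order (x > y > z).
2*x^4 + 4*x^2*y^2 + 2*y^4 - 3*x^2 - 3*y^2 + z^2 - 1

First, degree: the shape is more complex than any degree-3 surface, so deg p = 4.
Then, symmetries: the z-axis is an axis of rotation, so x and y enter only as x² + y².
Next, against the integer gridlines: among the integer gridlines, it crosses the z-axis at z ∈ {-1, 1}; a circular section at z = 1 has radius between 1 and 2.
Finally, putting this together gives p.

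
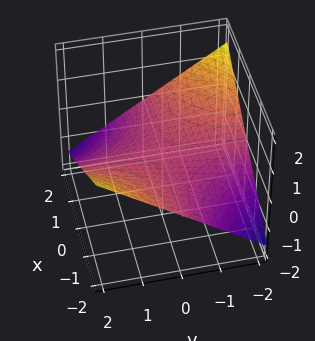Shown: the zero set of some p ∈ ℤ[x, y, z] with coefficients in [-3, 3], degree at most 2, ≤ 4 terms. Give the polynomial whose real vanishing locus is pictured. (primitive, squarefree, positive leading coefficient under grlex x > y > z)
x*y + 3*z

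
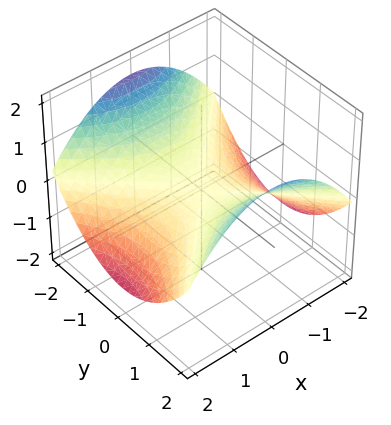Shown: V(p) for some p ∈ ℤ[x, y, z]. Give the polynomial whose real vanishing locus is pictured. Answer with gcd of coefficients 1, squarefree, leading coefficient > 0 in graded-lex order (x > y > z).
(a) The degree is 2 — a hyperbolic paraboloid; a quadric.
(b) Symmetries: mirror symmetry x ↦ −x ⇒ only even powers of x; it's symmetric under y → −y, forcing even powers of y.
(c) From the visible intercepts: one x-axis crossing is at x = 0; one z-axis crossing is at z = 0; it crosses the y-axis at the gridline y = 0.
(d) Solving for integer coefficients yields p as stated.

x^2 - y^2 + 3*z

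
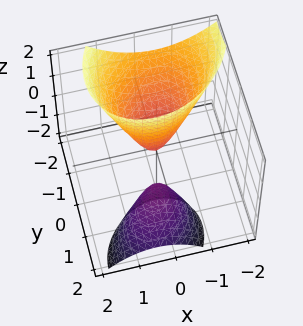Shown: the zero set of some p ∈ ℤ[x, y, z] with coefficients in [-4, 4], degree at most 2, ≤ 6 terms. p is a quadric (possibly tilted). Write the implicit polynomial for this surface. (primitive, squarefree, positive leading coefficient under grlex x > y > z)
2*x^2 - x*y + 2*y^2 + 3*y*z - z

1. There are 2 components. They look like related sheets of one shape, so recover p as a whole.
2. The degree is 2 — the shape is more complex than any degree-1 surface.
3. From the axis intercepts and sections: it crosses the x-axis at the gridline x = 0; it crosses the y-axis at the gridline y = 0; it meets the z-axis at z = 0 (among the integer gridlines).
4. Fitting integer coefficients to these (and the overall shape) gives p.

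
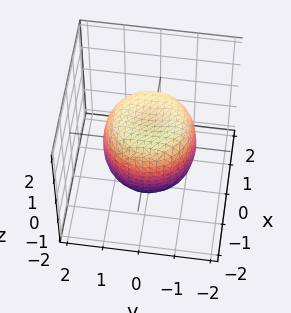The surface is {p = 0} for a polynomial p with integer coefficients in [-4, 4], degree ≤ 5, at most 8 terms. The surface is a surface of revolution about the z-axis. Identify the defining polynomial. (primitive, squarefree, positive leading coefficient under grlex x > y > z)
x^4 + 2*x^2*y^2 + y^4 - x^2 - y^2 + z^2 - 1

Degree: a generic line meets the surface in up to 4 points, so deg p = 4.
Symmetries: the surface is invariant under rotation about z: p = q(x² + y², z).
From the axis intercepts and sections: among the integer gridlines, it crosses the z-axis at z ∈ {-1, 1}; a circular section at z = 0 has radius between 1 and 2.
The integer polynomial consistent with all of this is the stated p.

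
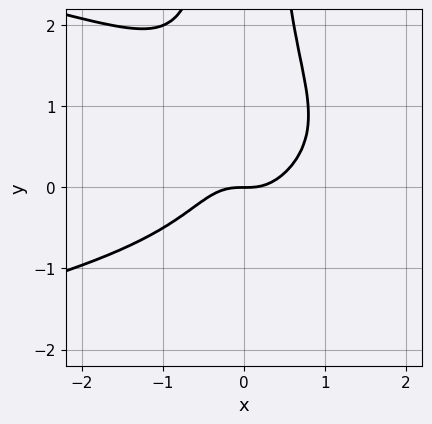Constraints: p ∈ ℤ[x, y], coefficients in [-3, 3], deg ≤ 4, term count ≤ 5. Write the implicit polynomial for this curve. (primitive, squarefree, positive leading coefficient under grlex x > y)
1. Degree: a generic line meets the curve in up to 4 points, so deg p = 4.
2. Checking where it meets the axes: it crosses the x-axis at the gridline x = 0; one y-axis crossing is at y = 0.
3. Assembling these constraints gives the stated polynomial.

2*x^2*y^2 + 2*x^3 - 2*x^2*y - y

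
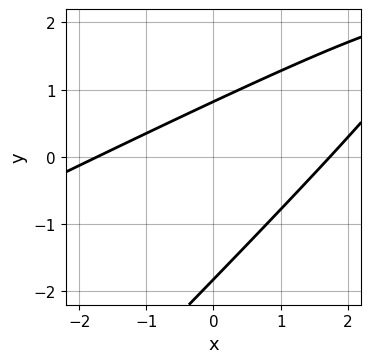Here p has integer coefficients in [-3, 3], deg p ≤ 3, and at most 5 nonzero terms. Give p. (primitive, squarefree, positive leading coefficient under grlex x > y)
x^2 - 3*x*y + 2*y^2 + 2*y - 3

(a) The degree is 2 — the shape is more complex than any degree-1 curve.
(b) Putting this together gives p.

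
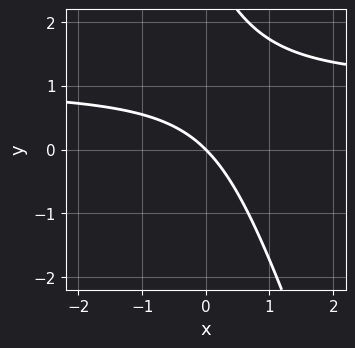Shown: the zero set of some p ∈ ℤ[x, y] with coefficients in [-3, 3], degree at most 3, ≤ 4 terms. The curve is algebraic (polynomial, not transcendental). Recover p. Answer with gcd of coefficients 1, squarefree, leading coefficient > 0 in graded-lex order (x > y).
1. The degree is 2 — the shape is more complex than any degree-1 curve.
2. From the visible intercepts: it meets the y-axis at y = 0 (among the integer gridlines); it crosses the x-axis at the gridline x = 0.
3. Together with the visible shape, these determine p as stated.

3*x*y + y^2 - 3*x - 3*y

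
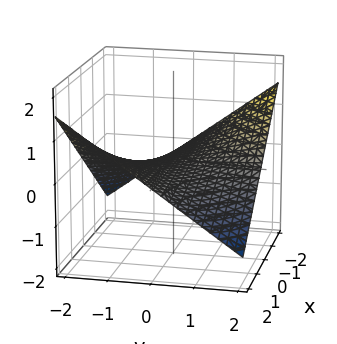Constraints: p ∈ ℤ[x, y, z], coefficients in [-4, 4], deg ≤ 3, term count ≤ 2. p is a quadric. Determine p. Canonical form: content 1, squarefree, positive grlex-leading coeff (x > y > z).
x*y + 3*z

First, the degree is 2 — a hyperbolic paraboloid; a quadric.
Then, reading off the gridlines: the visible y-axis segment lies entirely on the surface; every point of the x-axis in the box is on the surface.
Finally, fitting integer coefficients to these (and the overall shape) gives p.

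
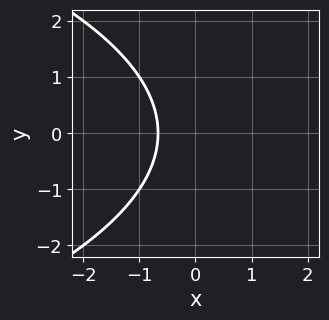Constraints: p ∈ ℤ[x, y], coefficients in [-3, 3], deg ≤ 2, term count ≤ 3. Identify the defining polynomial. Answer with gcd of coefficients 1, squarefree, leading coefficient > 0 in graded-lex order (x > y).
y^2 + 3*x + 2

First, the degree is 2 — a generic line meets the curve in up to 2 points.
Next, symmetries: mirror symmetry y ↦ −y ⇒ only even powers of y.
Next, from the visible intercepts: no y-intercept at any integer in the box.
Finally, assembling these constraints gives the stated polynomial.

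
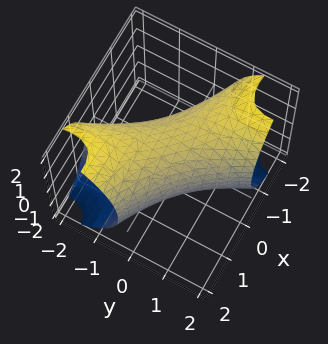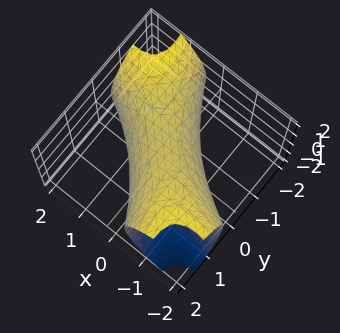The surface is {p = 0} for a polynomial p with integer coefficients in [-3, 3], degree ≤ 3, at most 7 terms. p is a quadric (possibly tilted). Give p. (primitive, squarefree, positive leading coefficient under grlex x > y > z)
First, the degree is 2 — no degree-1 surface has this shape.
Finally, matching integer coefficients to the picture gives p.

x^2 + 3*x*y + y^2 + z^2 - 2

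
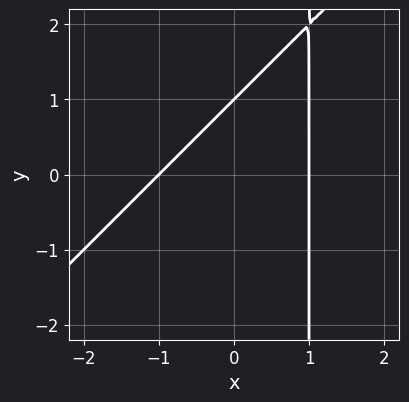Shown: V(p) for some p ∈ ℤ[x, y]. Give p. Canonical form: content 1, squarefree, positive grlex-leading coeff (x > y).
(a) deg p = 2. A generic line meets the curve in up to 2 points.
(b) From the axis intercepts and sections: it crosses the y-axis at the gridline y = 1; the x-axis gridline crossings are at x ∈ {-1, 1}.
(c) Together with the visible shape, these determine p as stated.

x^2 - x*y + y - 1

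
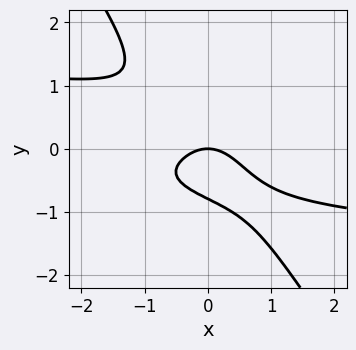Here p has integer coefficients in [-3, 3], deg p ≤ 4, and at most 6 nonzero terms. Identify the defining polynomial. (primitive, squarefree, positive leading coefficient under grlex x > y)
3*x*y^3 + 2*y^4 + x^2 + y

1. deg p = 4. The shape is more complex than any degree-3 curve.
2. Observable constraints: it crosses the x-axis at the gridline x = 0; one y-axis crossing is at y = 0.
3. Assembling these constraints gives the stated polynomial.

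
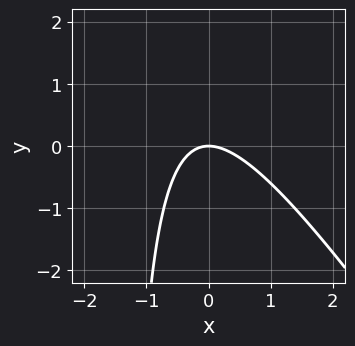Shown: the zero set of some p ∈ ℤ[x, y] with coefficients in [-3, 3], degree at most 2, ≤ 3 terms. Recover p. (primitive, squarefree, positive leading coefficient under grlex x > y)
3*x^2 + 2*x*y + 3*y

1. deg p = 2.
2. Reading off the gridlines: it meets the x-axis at x = 0 (among the integer gridlines); it meets the y-axis at y = 0 (among the integer gridlines).
3. Together with the visible shape, these determine p as stated.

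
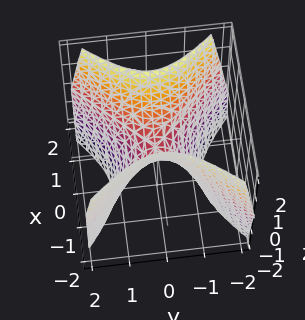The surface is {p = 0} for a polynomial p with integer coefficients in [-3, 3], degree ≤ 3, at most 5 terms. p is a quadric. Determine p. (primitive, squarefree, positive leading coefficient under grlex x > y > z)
Degree: a saddle surface; a quadric, so deg p = 2.
Symmetries: it's symmetric under y → −y, forcing even powers of y; it's symmetric under x → −x, forcing even powers of x.
Against the integer gridlines: it meets the y-axis at y = 0 (among the integer gridlines); it meets the x-axis at x = 0 (among the integer gridlines); one z-axis crossing is at z = 0.
Fitting integer coefficients to these (and the overall shape) gives p.

3*x^2 - 3*y^2 - 2*z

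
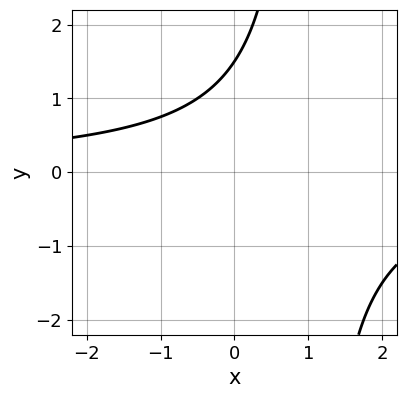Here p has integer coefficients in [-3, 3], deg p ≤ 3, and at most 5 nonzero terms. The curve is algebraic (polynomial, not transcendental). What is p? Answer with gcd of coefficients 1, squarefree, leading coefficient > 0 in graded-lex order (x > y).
2*x*y - 2*y + 3

The degree is 2 — a generic line meets the curve in up to 2 points.
Checking where it meets the axes: the curve avoids every integer x-axis point in the box.
Fitting integer coefficients to these (and the overall shape) gives p.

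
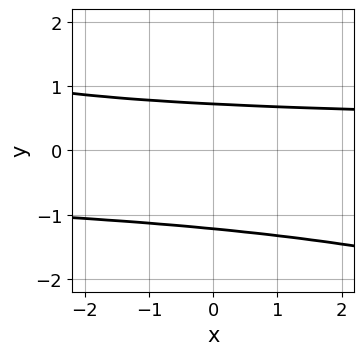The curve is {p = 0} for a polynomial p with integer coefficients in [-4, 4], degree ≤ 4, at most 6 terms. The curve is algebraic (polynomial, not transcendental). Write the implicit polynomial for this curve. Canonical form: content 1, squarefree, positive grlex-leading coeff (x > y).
First, the degree is 4 — no degree-3 curve has this shape.
Next, from the visible intercepts: the curve avoids every integer x-axis point in the box.
Finally, these observations pin down the coefficients.

x*y^3 + 3*y^4 + 3*y - 3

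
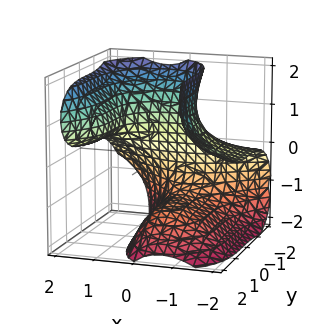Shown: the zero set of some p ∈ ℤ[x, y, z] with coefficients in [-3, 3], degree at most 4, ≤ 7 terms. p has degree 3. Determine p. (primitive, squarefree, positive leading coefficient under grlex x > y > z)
1. deg p = 3. A generic line meets the surface in up to 3 points.
2. Checking where it meets the axes: it misses every integer gridline on the x-axis.
3. Together with the visible shape, these determine p as stated.

3*x^2*z - 2*x*z^2 - y^3 - z^3 - 2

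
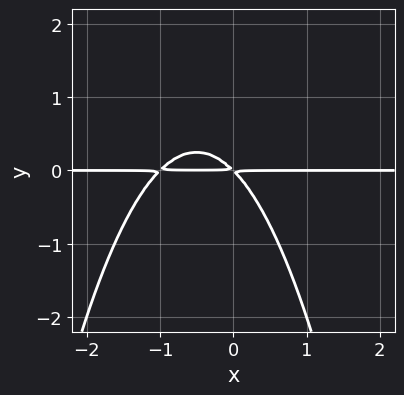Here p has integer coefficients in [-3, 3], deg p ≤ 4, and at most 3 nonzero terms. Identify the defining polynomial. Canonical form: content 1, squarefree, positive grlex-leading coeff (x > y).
x^2*y + x*y + y^2

(a) deg p = 3. No degree-2 curve has this shape.
(b) Observable constraints: the visible x-axis segment lies entirely on the curve.
(c) Solving for integer coefficients yields p as stated.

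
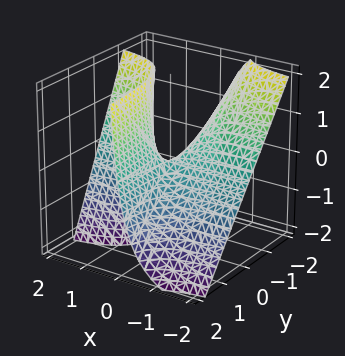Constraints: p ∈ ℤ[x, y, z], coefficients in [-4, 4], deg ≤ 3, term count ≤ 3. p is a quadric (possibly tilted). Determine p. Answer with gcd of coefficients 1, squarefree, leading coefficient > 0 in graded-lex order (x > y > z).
(a) deg p = 2. A generic line meets the surface in up to 2 points.
(b) Against the integer gridlines: the visible x-axis segment lies entirely on the surface; one z-axis crossing is at z = 0; every point of the y-axis in the box is on the surface.
(c) Matching integer coefficients to the picture gives p.

3*x*y + 2*x*z - z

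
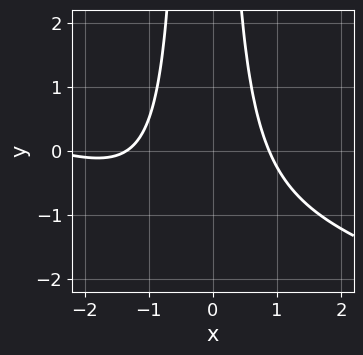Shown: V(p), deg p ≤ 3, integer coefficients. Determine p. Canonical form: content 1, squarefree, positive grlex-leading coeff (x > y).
(a) The degree is 3 — no degree-2 curve has this shape.
(b) Against the integer gridlines: it misses every integer gridline on the y-axis.
(c) These observations pin down the coefficients.

x^3 + 3*x^2*y + 3*x^2 + x*y - 3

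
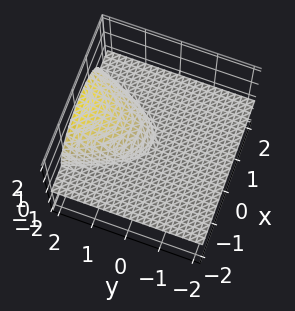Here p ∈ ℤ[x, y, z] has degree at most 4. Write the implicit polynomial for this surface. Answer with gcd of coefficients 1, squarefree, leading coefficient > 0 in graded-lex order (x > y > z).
First, I count 2 distinct pieces. They look like related sheets of one shape, so recover p as a whole.
Next, deg p = 3. The shape is more complex than any degree-2 surface.
Next, against the integer gridlines: every point of the x-axis in the box is on the surface; it crosses the z-axis at the gridline z = 0.
Finally, together with the visible shape, these determine p as stated. Check: (0, 2, 0) on the y-axis lies on the surface, and p(0, 2, 0) = 0. ✓

x^2*z + z^3 - y*z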